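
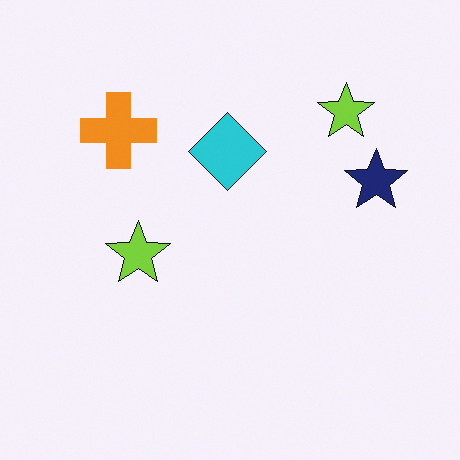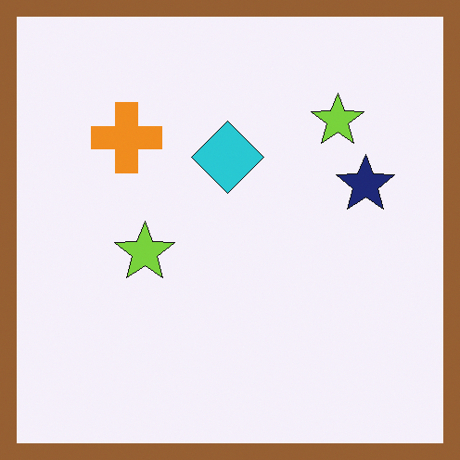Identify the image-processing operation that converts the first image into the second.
The transformation is: framed with a brown border.

A solid brown frame runs around the edge of the second image, with the content slightly shrunk inside it.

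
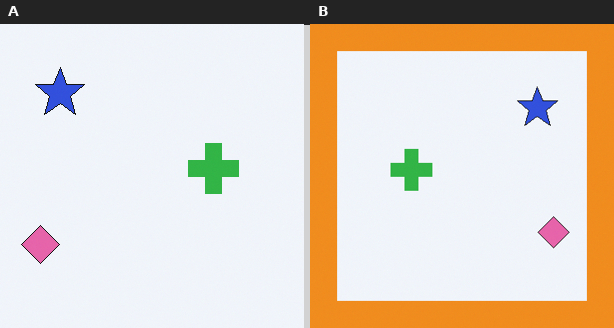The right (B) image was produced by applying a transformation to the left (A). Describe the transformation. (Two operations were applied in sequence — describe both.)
The image was flipped horizontally (left ↔ right), then framed with a orange border.

The pink diamond is in the bottom-left of the left (A) image and the bottom-right of the right (B) — shapes on opposite sides of the vertical midline have swapped in a mirror flip. A solid orange frame runs around the edge of the right (B) image, with the content slightly shrunk inside it.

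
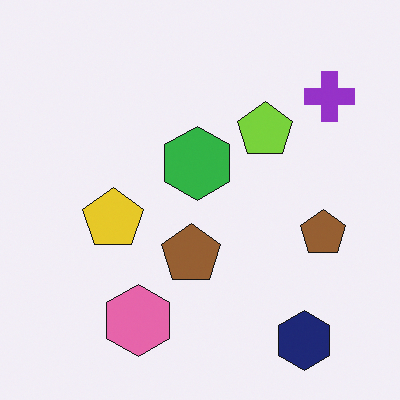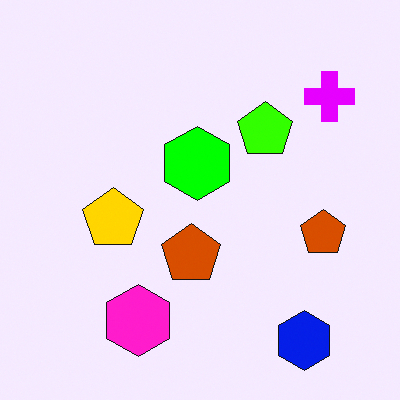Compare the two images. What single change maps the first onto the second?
The transformation is: made much more vivid (saturation change).

All colors are more vivid — a global saturation change.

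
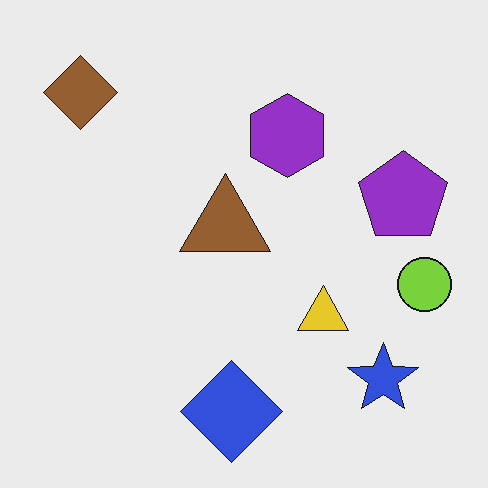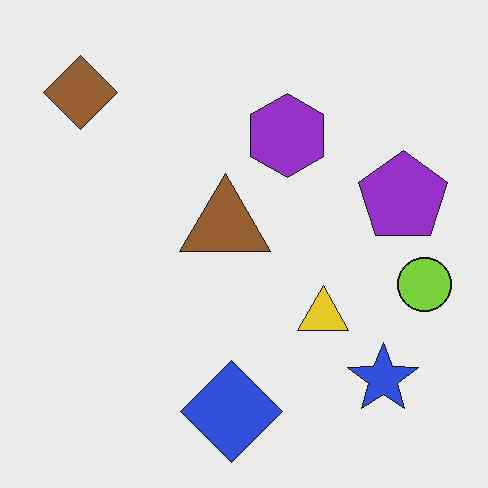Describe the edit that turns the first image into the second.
The second image is the first given moderate JPEG compression.

Blocky 8×8 compression artifacts appear around shape edges and the flat background shows ringing — characteristic JPEG degradation.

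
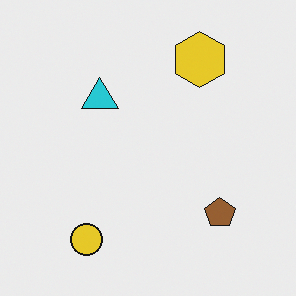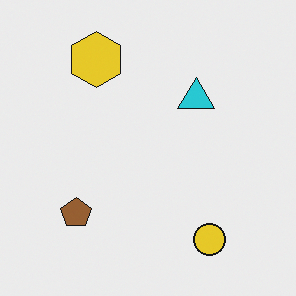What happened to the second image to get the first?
The transformation is: flipped horizontally (left ↔ right).

The brown pentagon is in the bottom-left of the second image and the bottom-right of the first — shapes on opposite sides of the vertical midline have swapped in a mirror flip.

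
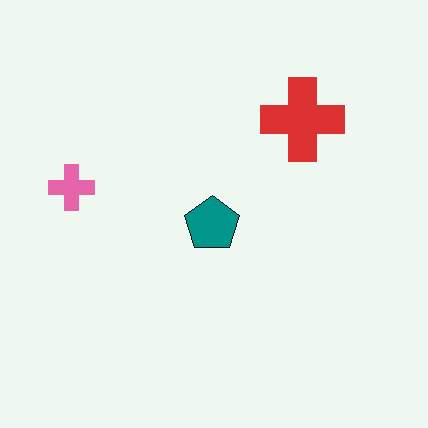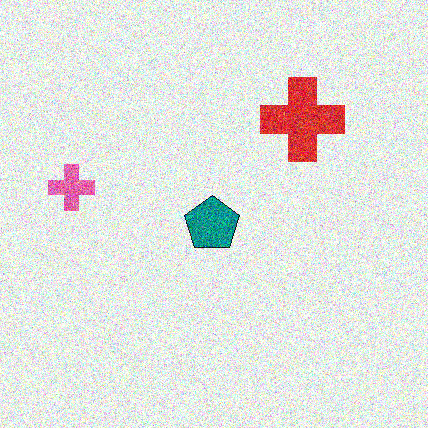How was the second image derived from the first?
The image was degraded with heavy additive noise.

Random speckle covers the whole image, including the flat background.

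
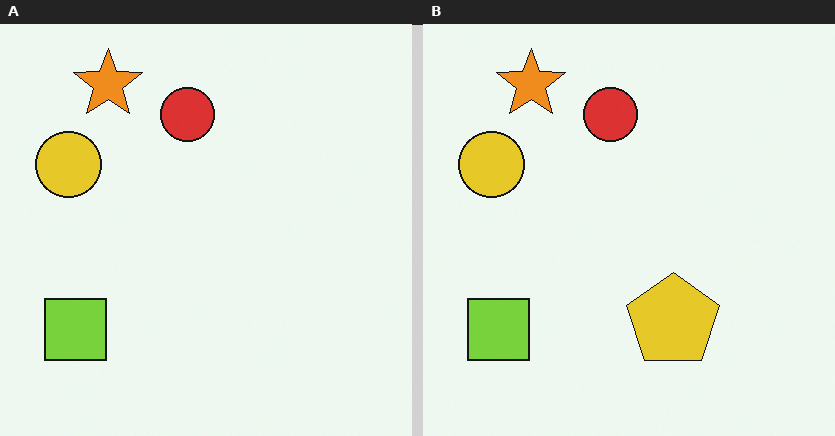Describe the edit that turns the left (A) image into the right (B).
Overlaid with an additional yellow pentagon.

A yellow pentagon appears in the right (B) image that is absent from the left (A).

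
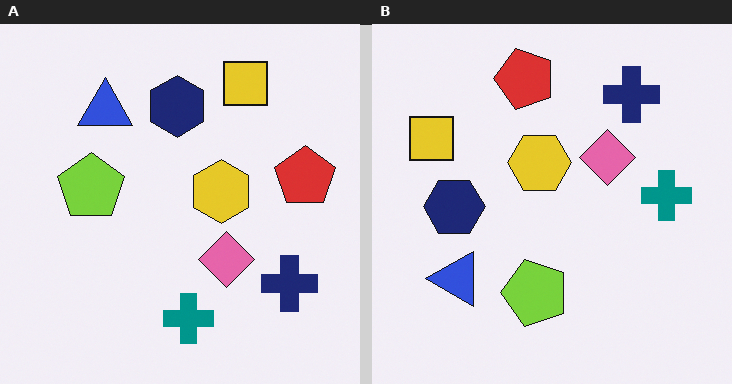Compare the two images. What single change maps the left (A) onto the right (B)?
The transformation is: rotated 90° counter-clockwise.

The yellow square sits in the top-right of the left (A) image and the top-left of the right (B) — consistent with a whole-image 90° counter-clockwise rotation.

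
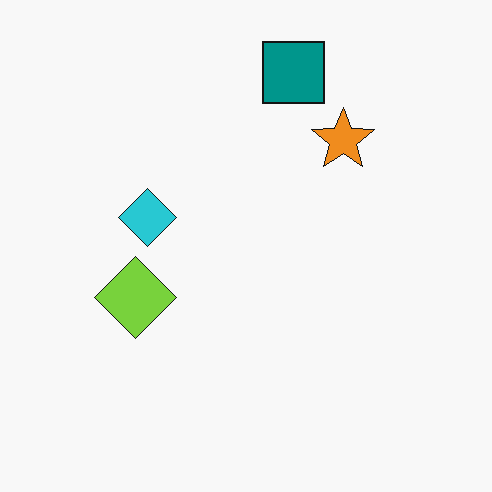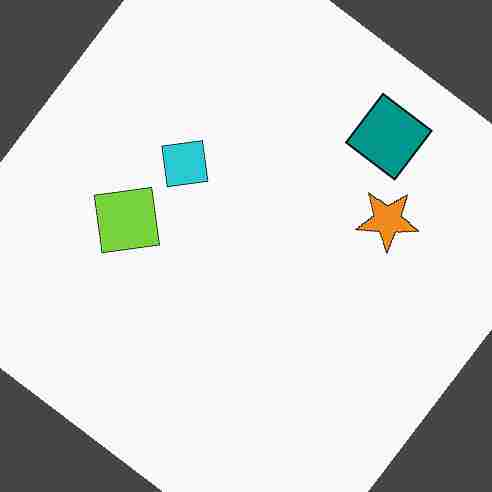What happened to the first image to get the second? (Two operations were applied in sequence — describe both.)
The second image is the first rotated clockwise by a large amount — several tens of degrees, then heavily JPEG-compressed with obvious blocking artifacts.

Every shape is tilted by the same angle and the image corners show triangular fill wedges — a whole-image rotation by a non-right angle. Blocky 8×8 compression artifacts appear around shape edges and the flat background shows ringing — characteristic JPEG degradation.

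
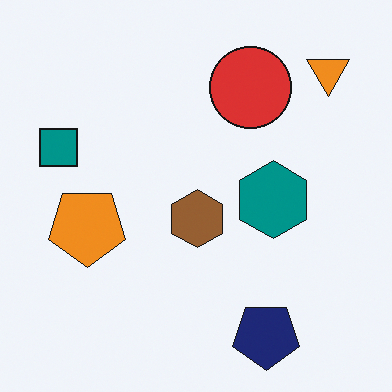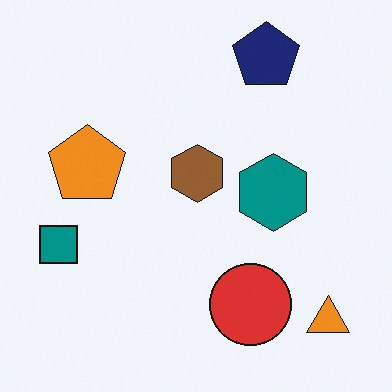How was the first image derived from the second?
This is the original image flipped vertically (top ↔ bottom).

The navy pentagon is in the top-right of the second image and the bottom-right of the first — shapes on opposite sides of the horizontal midline have swapped in a mirror flip.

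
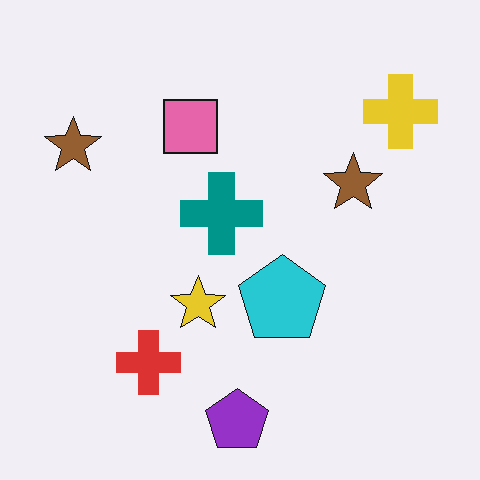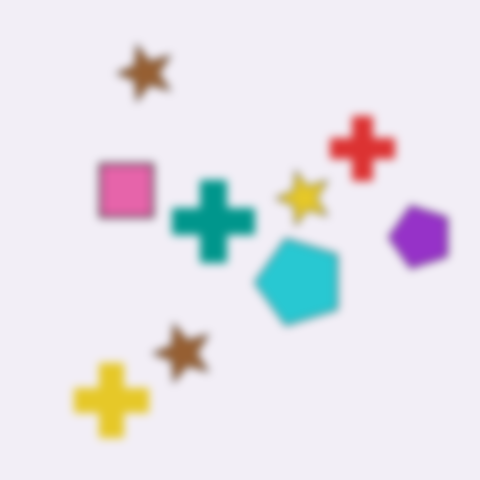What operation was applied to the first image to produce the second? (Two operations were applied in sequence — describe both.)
The second image is the first noticeably gaussian-blurred, then transposed (reflected across the top-left ↔ bottom-right diagonal).

Shape edges and outlines are uniformly softened across the whole image. Shapes have swapped their row and column positions — what was in the top-right is now in the bottom-left — a diagonal reflection.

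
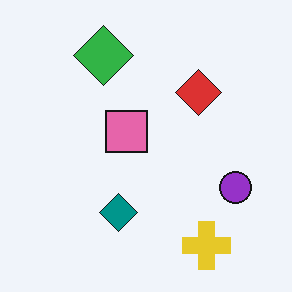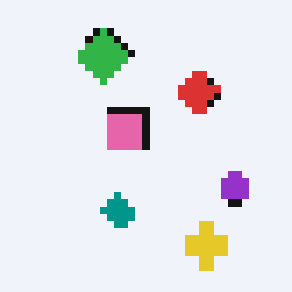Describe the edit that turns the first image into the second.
This is the original image pixelated into visible square blocks.

Shapes are reduced to large square blocks; fine edges and outlines are lost — a downscale-then-upscale (mosaic) effect.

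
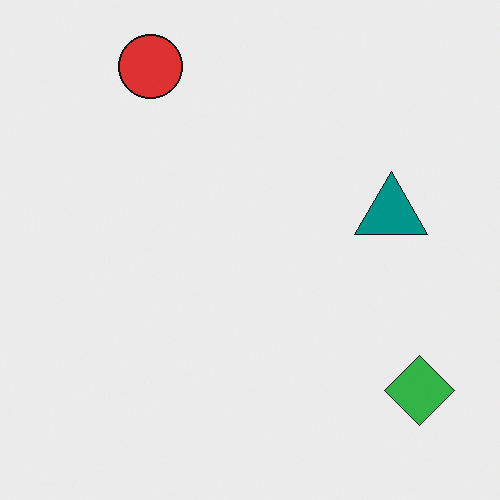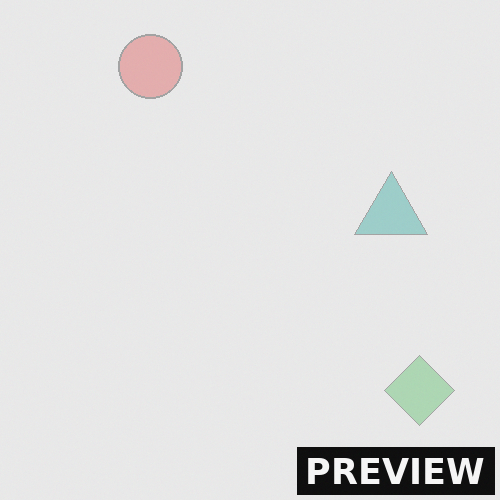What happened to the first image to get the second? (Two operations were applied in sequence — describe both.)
The transformation is: washed out (contrast reduced), then watermarked with the text "PREVIEW" in the lower-right corner.

Tones are pushed toward mid-grey across the whole image — a global contrast change. A dark label reading "PREVIEW" appears in the lower-right corner.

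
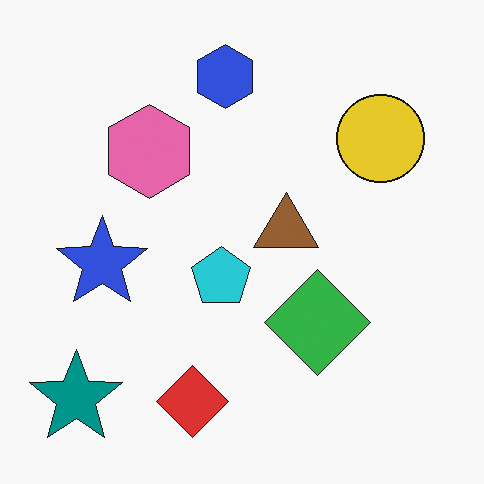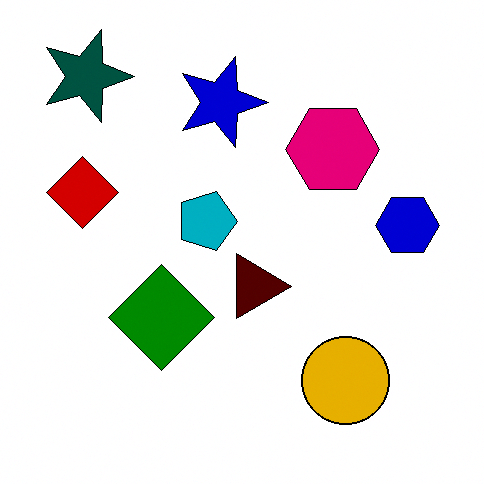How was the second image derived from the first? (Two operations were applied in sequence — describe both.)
The transformation is: boosted in contrast, then rotated 90° clockwise.

Tones are pushed away from mid-grey across the whole image — a global contrast change. The teal star sits in the bottom-left of the first image and the top-left of the second — consistent with a whole-image 90° clockwise rotation.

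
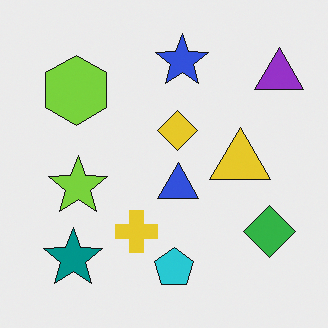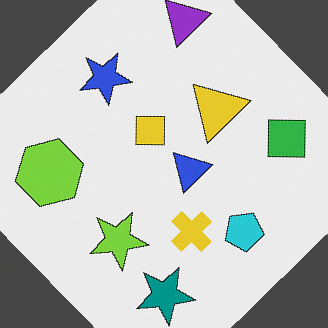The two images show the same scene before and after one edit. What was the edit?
The second image is the first rotated counter-clockwise by a large amount — several tens of degrees.

Every shape is tilted by the same angle and the image corners show triangular fill wedges — a whole-image rotation by a non-right angle.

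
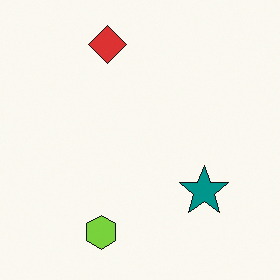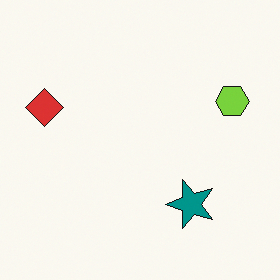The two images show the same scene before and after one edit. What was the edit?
It was transposed (reflected across the top-left ↔ bottom-right diagonal).

Shapes have swapped their row and column positions — what was in the top-right is now in the bottom-left — a diagonal reflection.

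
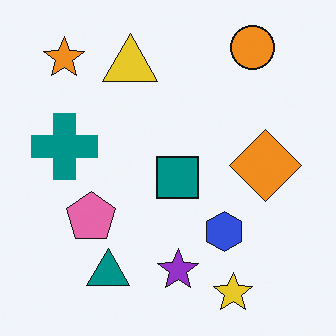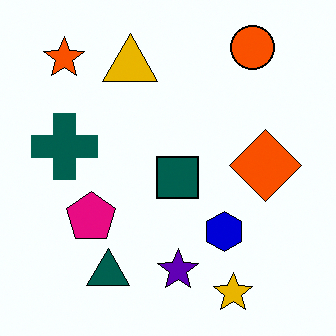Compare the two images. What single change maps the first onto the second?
It was given much higher contrast.

Tones are pushed away from mid-grey across the whole image — a global contrast change.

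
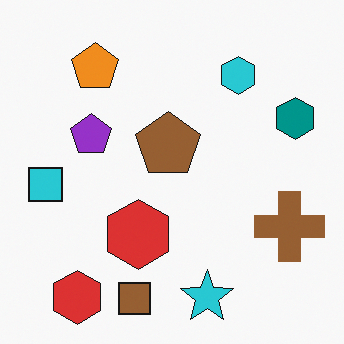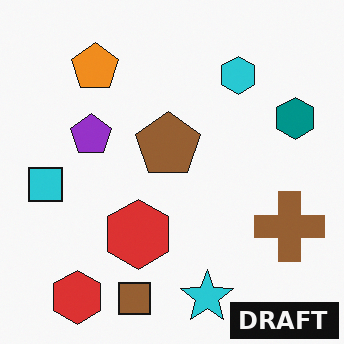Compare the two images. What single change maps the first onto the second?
The image was watermarked with the text "DRAFT" in the lower-right corner.

A dark label reading "DRAFT" appears in the lower-right corner.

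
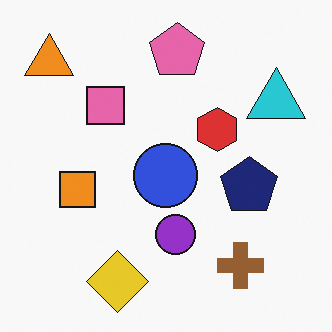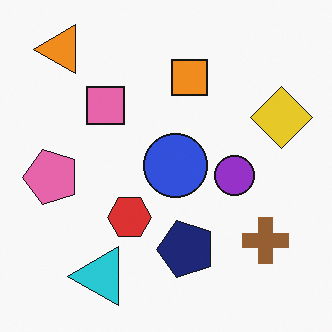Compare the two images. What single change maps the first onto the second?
It was transposed (reflected across the top-left ↔ bottom-right diagonal).

Shapes have swapped their row and column positions — what was in the top-right is now in the bottom-left — a diagonal reflection.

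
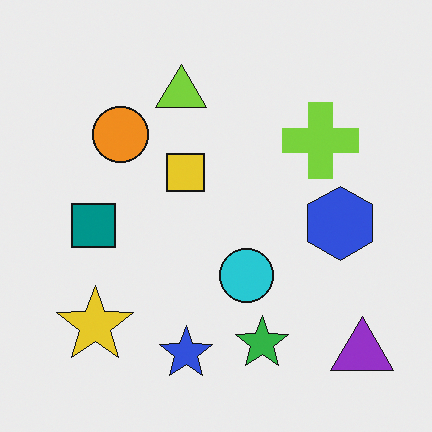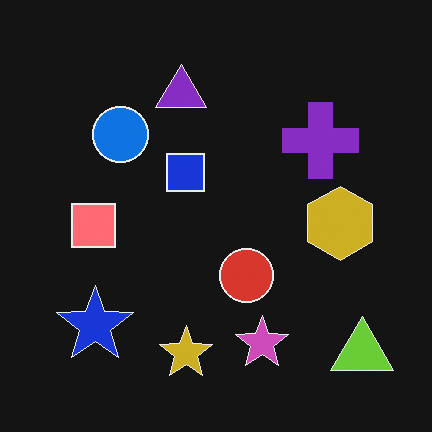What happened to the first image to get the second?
The transformation is: color-inverted (negative).

The light background has become dark and every shape's color is its complement — a photographic negative.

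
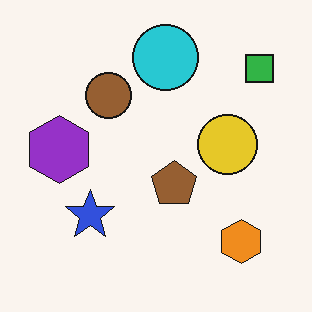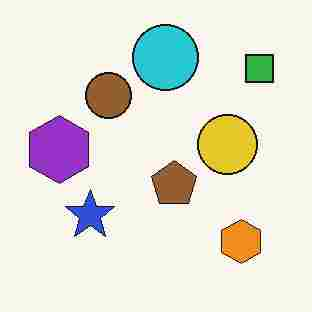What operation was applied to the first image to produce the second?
The second image is the first degraded with heavy JPEG compression.

Blocky 8×8 compression artifacts appear around shape edges and the flat background shows ringing — characteristic JPEG degradation.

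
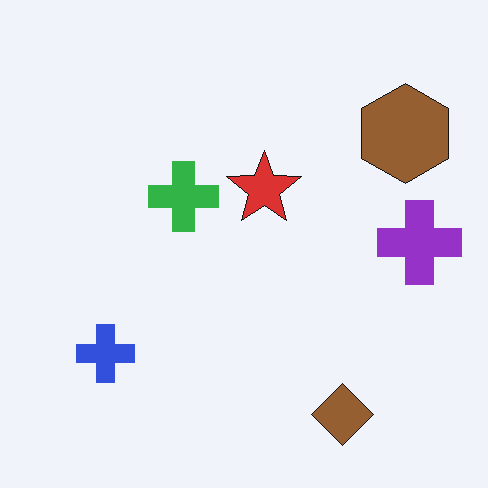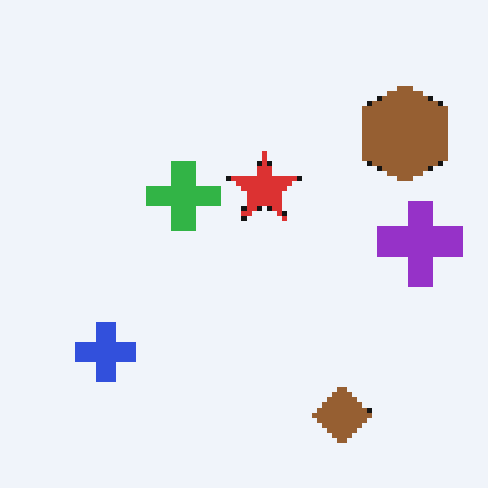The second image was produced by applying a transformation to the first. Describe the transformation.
The transformation is: lightly pixelated (a mild mosaic effect).

Shapes are reduced to large square blocks; fine edges and outlines are lost — a downscale-then-upscale (mosaic) effect.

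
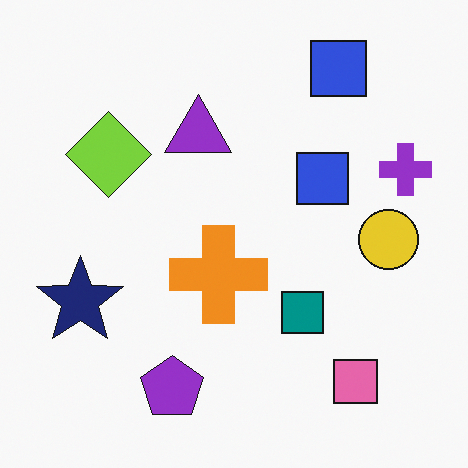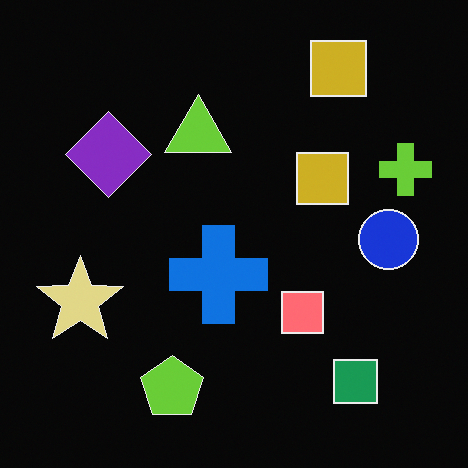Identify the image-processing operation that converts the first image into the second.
The transformation is: color-inverted (negative).

The light background has become dark and every shape's color is its complement — a photographic negative.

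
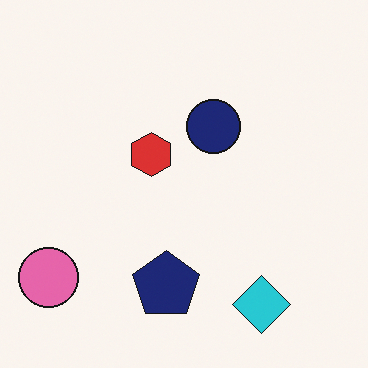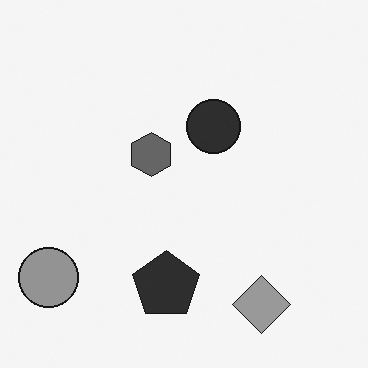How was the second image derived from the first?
The second image is the first converted to grayscale.

All color is removed — every shape is now a shade of grey.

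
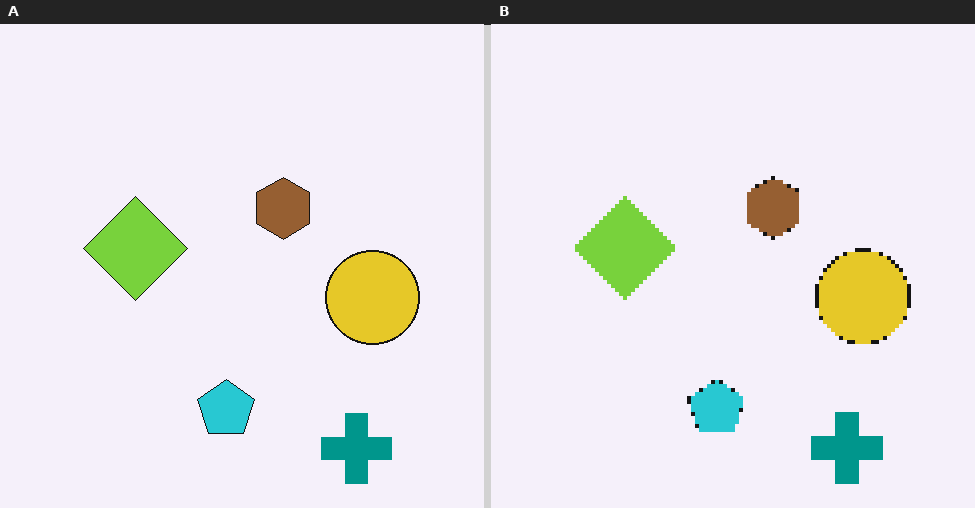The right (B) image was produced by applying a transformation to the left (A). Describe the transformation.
The image was lightly pixelated (a mild mosaic effect).

Shapes are reduced to large square blocks; fine edges and outlines are lost — a downscale-then-upscale (mosaic) effect.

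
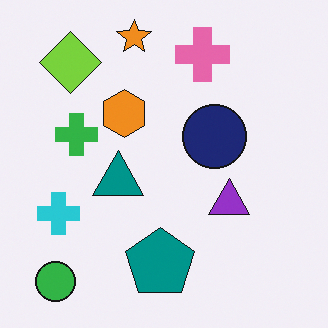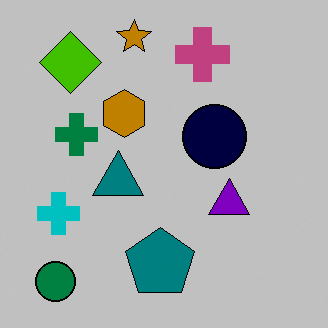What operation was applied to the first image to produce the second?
It was heavily posterized to just a handful of flat colors.

Each flat color has snapped to a coarser quantized level — most visibly, the near-white background has dropped to a flat grey.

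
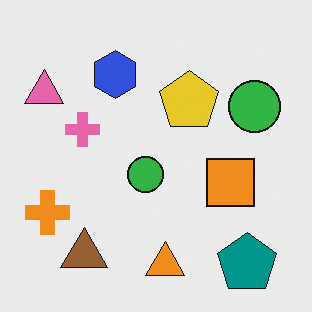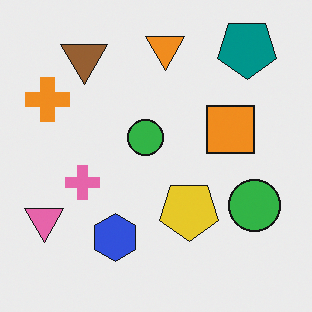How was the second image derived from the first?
It was flipped vertically (top ↔ bottom).

The orange triangle is in the bottom of the first image and the top of the second — shapes on opposite sides of the horizontal midline have swapped in a mirror flip.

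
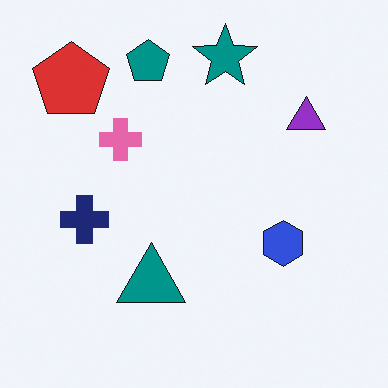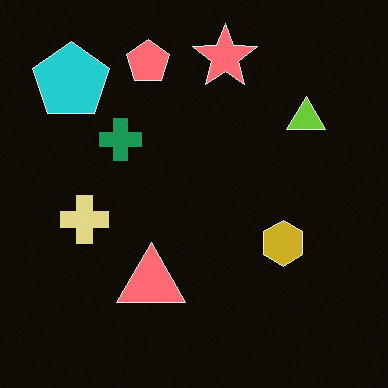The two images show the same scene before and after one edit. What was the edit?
Color-inverted (negative).

The light background has become dark and every shape's color is its complement — a photographic negative.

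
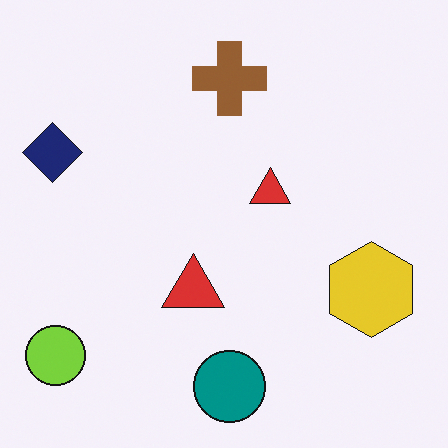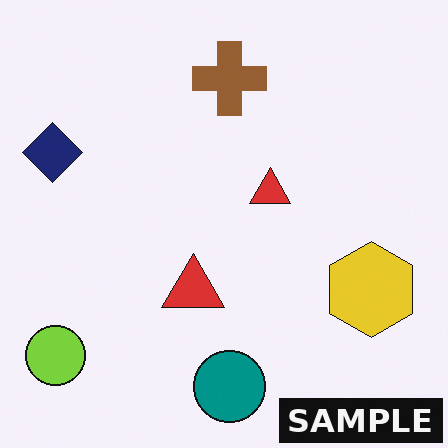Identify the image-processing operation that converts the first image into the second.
It was watermarked with the text "SAMPLE" in the lower-right corner.

A dark label reading "SAMPLE" appears in the lower-right corner.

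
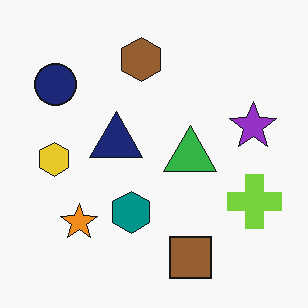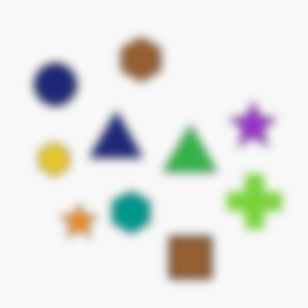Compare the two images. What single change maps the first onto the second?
It was moderately blurred.

Shape edges and outlines are uniformly softened across the whole image.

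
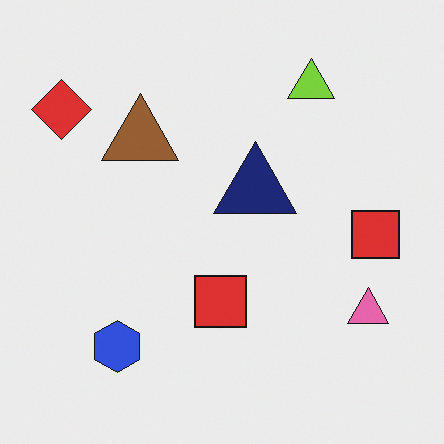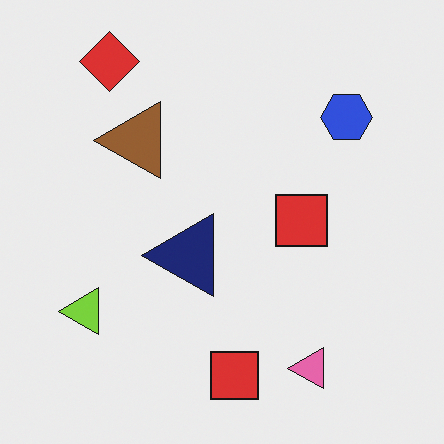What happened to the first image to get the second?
It was transposed (reflected across the top-left ↔ bottom-right diagonal).

Shapes have swapped their row and column positions — what was in the top-right is now in the bottom-left — a diagonal reflection.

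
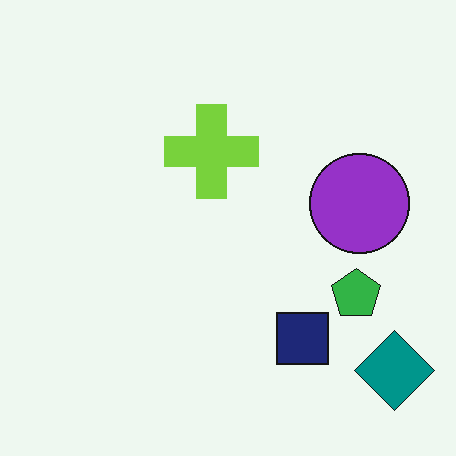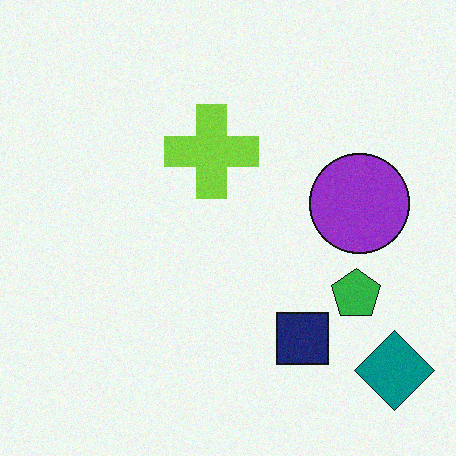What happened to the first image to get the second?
It was degraded with a light layer of grain.

Random speckle covers the whole image, including the flat background.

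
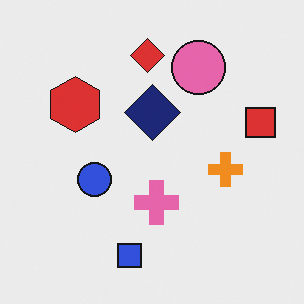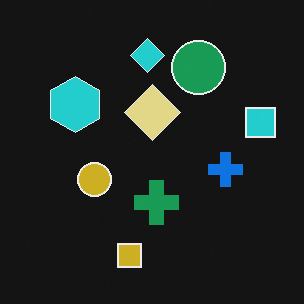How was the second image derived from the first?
The transformation is: color-inverted (negative).

The light background has become dark and every shape's color is its complement — a photographic negative.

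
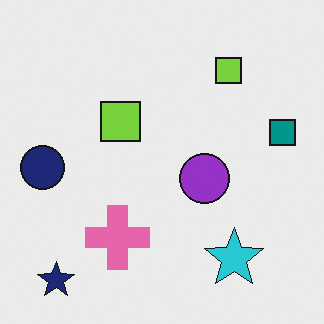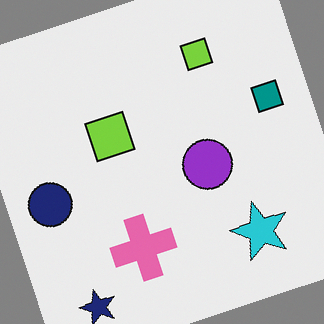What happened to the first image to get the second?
The transformation is: rotated counter-clockwise by a moderate amount.

Every shape is tilted by the same angle and the image corners show triangular fill wedges — a whole-image rotation by a non-right angle.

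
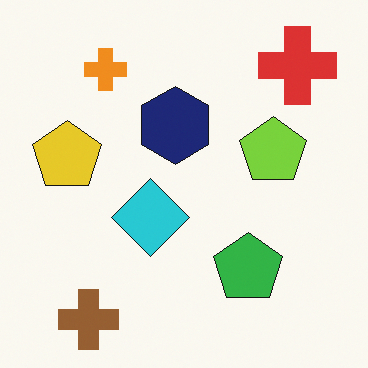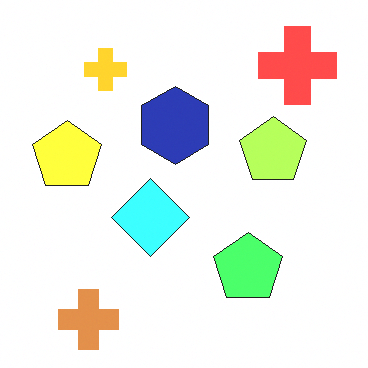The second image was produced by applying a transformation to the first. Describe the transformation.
The transformation is: brightened a lot.

Every pixel — background and shapes alike — is uniformly brightened.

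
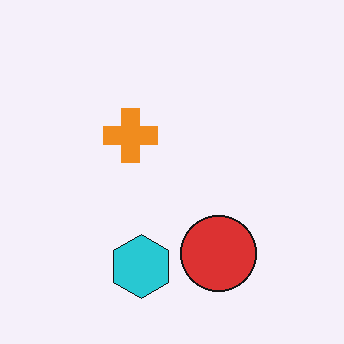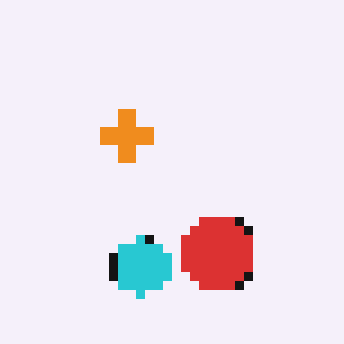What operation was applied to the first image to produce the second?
Coarsely pixelated.

Shapes are reduced to large square blocks; fine edges and outlines are lost — a downscale-then-upscale (mosaic) effect.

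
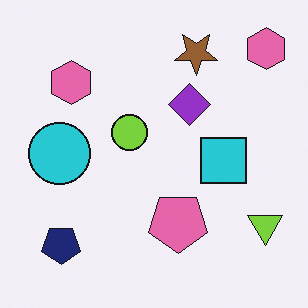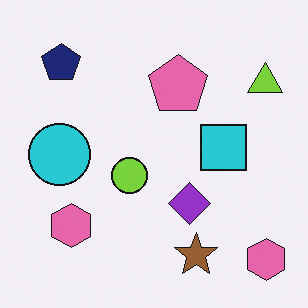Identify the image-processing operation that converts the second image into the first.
Flipped vertically (top ↔ bottom).

The brown star is in the bottom of the second image and the top of the first — shapes on opposite sides of the horizontal midline have swapped in a mirror flip.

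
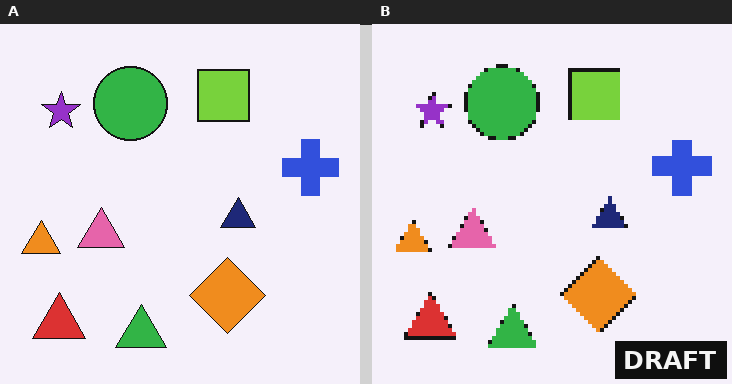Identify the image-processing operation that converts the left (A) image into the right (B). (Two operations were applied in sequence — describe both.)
It was mildly pixelated, then watermarked with the text "DRAFT" in the lower-right corner.

Shapes are reduced to large square blocks; fine edges and outlines are lost — a downscale-then-upscale (mosaic) effect. A dark label reading "DRAFT" appears in the lower-right corner.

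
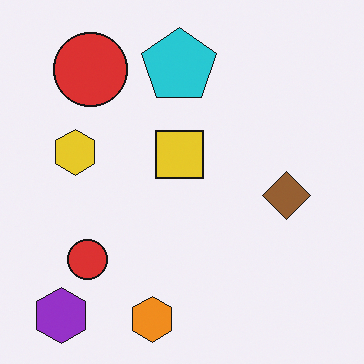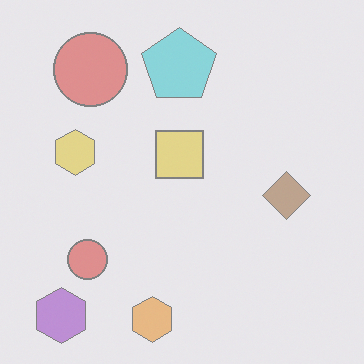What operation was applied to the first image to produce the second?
This is the original image washed out (contrast reduced).

Tones are pushed toward mid-grey across the whole image — a global contrast change.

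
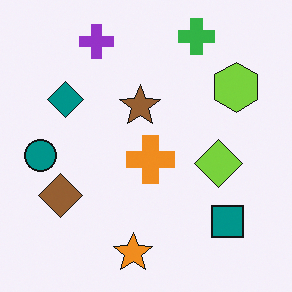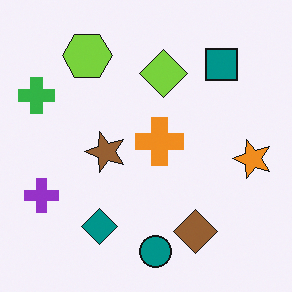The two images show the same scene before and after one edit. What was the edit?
This is the original image rotated 90° counter-clockwise.

The green cross sits in the top-right of the first image and the top-left of the second — consistent with a whole-image 90° counter-clockwise rotation.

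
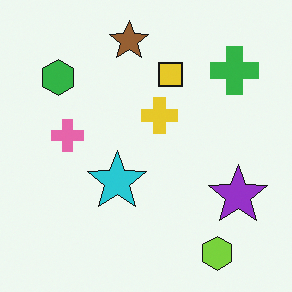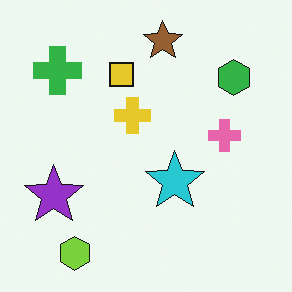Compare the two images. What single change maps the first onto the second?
The transformation is: flipped horizontally (left ↔ right).

The purple star is in the bottom-right of the first image and the bottom-left of the second — shapes on opposite sides of the vertical midline have swapped in a mirror flip.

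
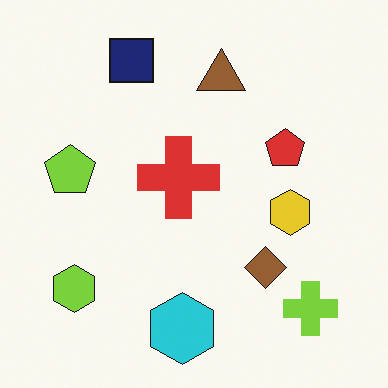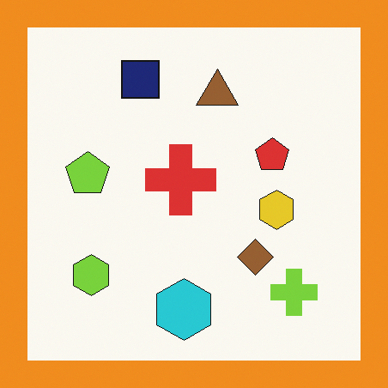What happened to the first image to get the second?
The transformation is: framed with a orange border.

A solid orange frame runs around the edge of the second image, with the content slightly shrunk inside it.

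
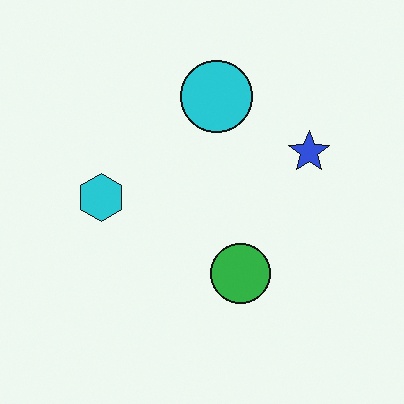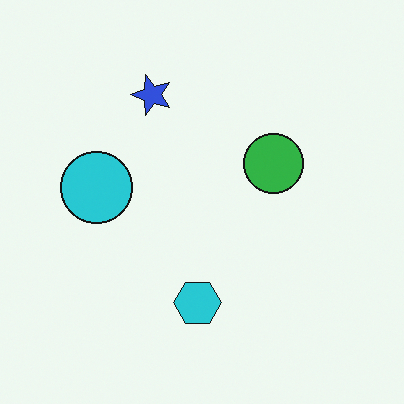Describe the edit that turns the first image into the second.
It was rotated 90° counter-clockwise.

The blue star sits in the right of the first image and the top of the second — consistent with a whole-image 90° counter-clockwise rotation.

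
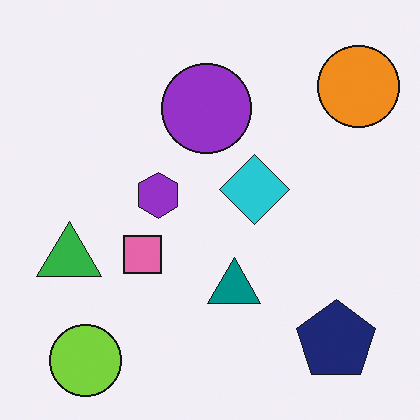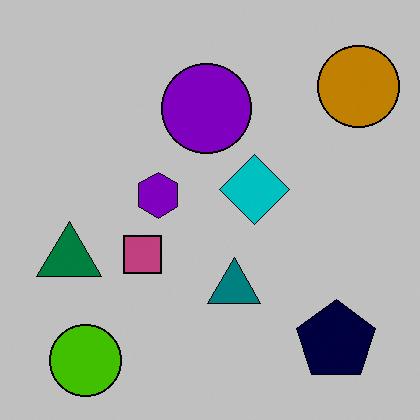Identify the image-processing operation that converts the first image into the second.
It was aggressively posterized.

Each flat color has snapped to a coarser quantized level — most visibly, the near-white background has dropped to a flat grey.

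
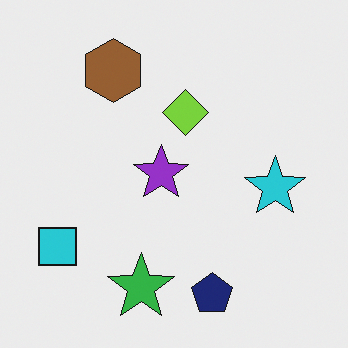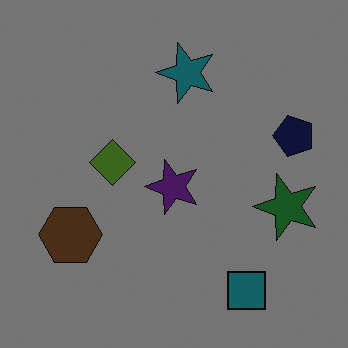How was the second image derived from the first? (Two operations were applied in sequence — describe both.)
The second image is the first darkened a lot, then rotated 90° counter-clockwise.

Every pixel — background and shapes alike — is uniformly darkened. The cyan square sits in the bottom-left of the first image and the bottom-right of the second — consistent with a whole-image 90° counter-clockwise rotation.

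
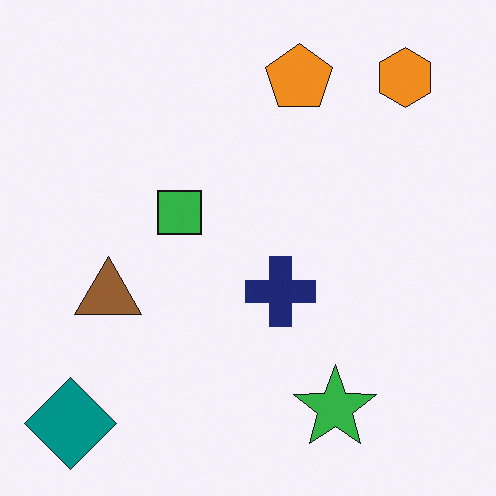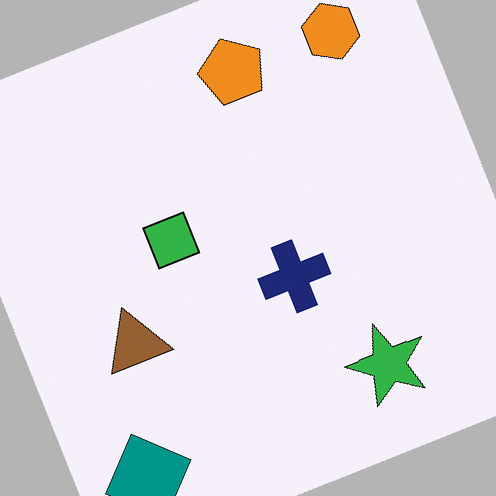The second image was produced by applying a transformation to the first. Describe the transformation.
This is the original image rotated counter-clockwise by a moderate amount.

Every shape is tilted by the same angle and the image corners show triangular fill wedges — a whole-image rotation by a non-right angle.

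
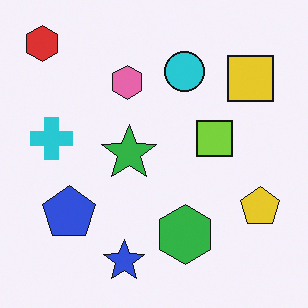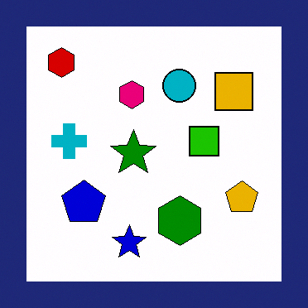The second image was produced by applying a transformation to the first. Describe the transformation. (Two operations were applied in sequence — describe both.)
This is the original image boosted in contrast, then framed with a navy border.

Tones are pushed away from mid-grey across the whole image — a global contrast change. A solid navy frame runs around the edge of the second image, with the content slightly shrunk inside it.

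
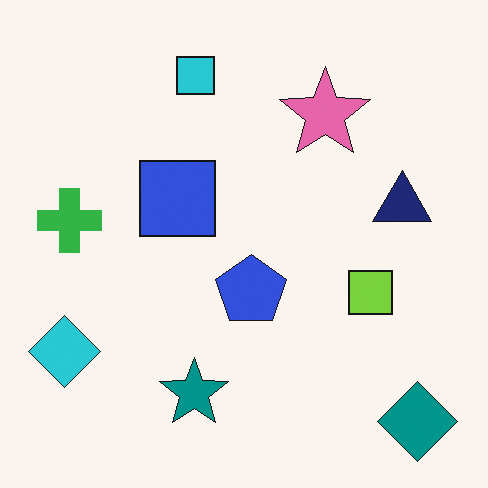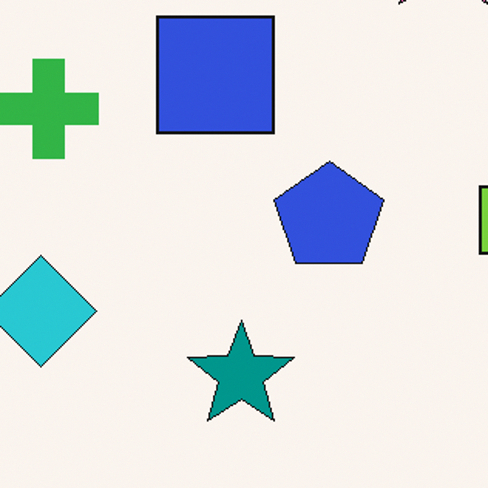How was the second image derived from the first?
Cropped to a modestly smaller region and rescaled.

The visible shapes are larger and the field of view is narrower; shapes near the original edges may be partly or wholly outside the frame — a crop-and-rescale.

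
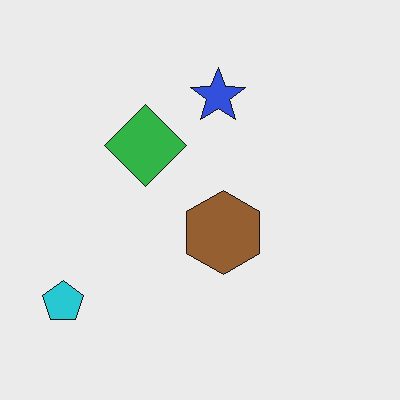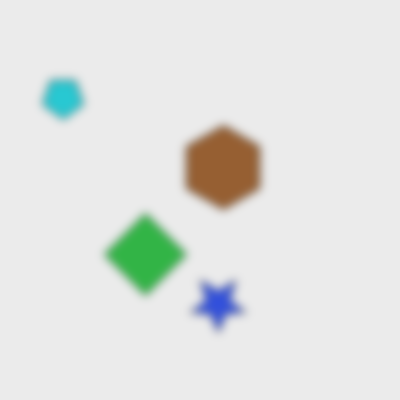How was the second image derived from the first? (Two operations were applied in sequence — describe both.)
The image was moderately blurred, then flipped vertically (top ↔ bottom).

Shape edges and outlines are uniformly softened across the whole image. The blue star is in the top of the first image and the bottom of the second — shapes on opposite sides of the horizontal midline have swapped in a mirror flip.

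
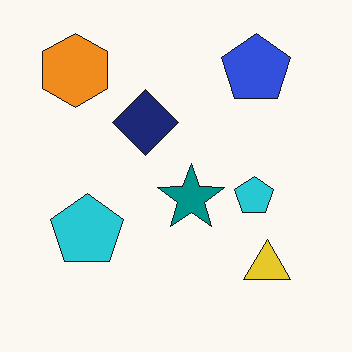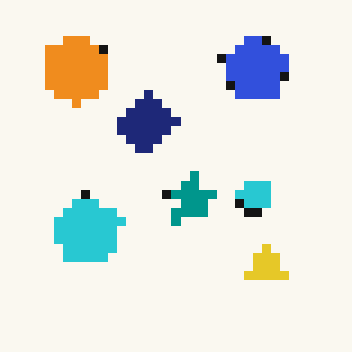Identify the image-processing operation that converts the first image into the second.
Heavily pixelated into large blocks.

Shapes are reduced to large square blocks; fine edges and outlines are lost — a downscale-then-upscale (mosaic) effect.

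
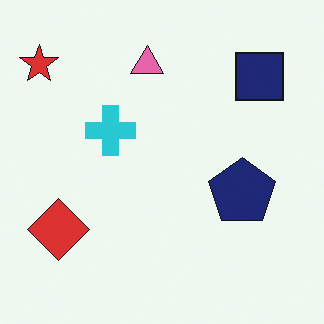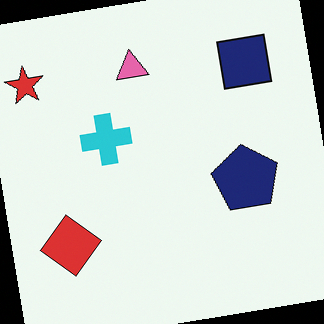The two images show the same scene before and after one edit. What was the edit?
The image was rotated counter-clockwise by a slight angle.

Every shape is tilted by the same angle and the image corners show triangular fill wedges — a whole-image rotation by a non-right angle.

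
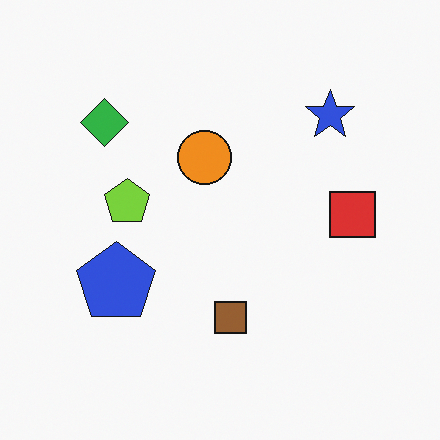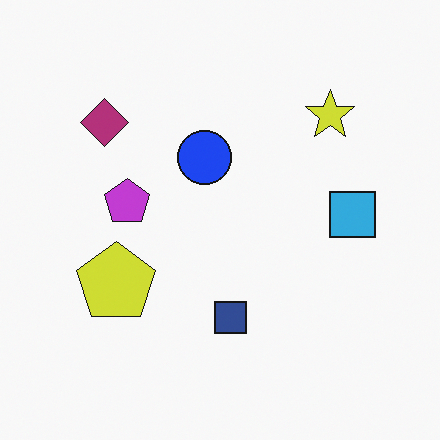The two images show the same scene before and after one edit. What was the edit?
The second image is the first hue-shifted through roughly half the color wheel.

Every shape's color has rotated by the same amount around the hue wheel — a uniform hue shift.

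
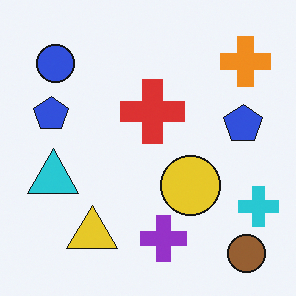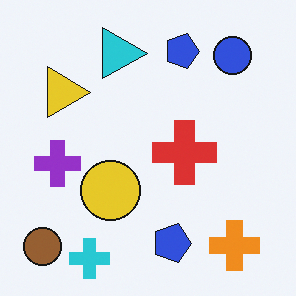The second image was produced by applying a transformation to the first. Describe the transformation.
The image was rotated 90° clockwise.

The brown circle sits in the bottom-right of the first image and the bottom-left of the second — consistent with a whole-image 90° clockwise rotation.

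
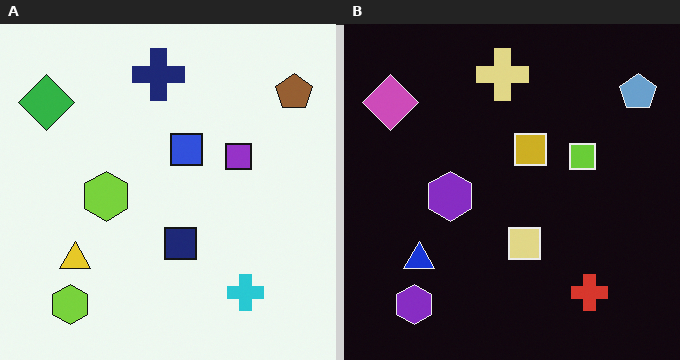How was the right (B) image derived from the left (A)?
Color-inverted (negative).

The light background has become dark and every shape's color is its complement — a photographic negative.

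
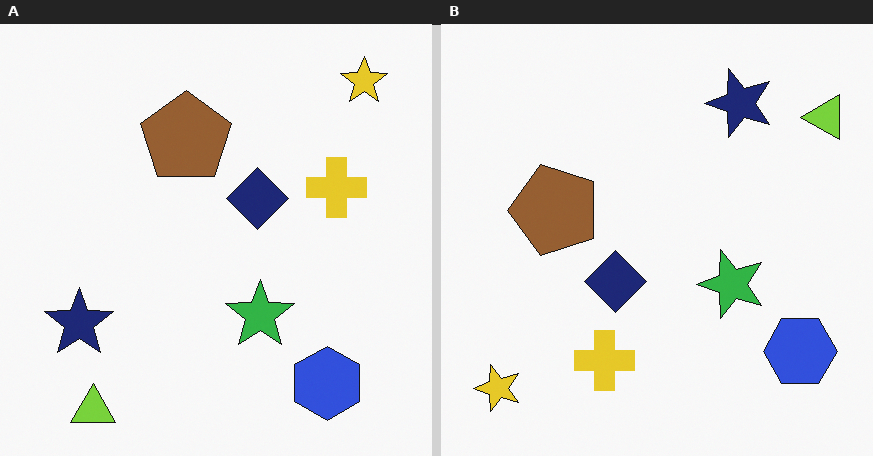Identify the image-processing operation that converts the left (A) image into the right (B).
The image was transposed (reflected across the top-left ↔ bottom-right diagonal).

Shapes have swapped their row and column positions — what was in the top-right is now in the bottom-left — a diagonal reflection.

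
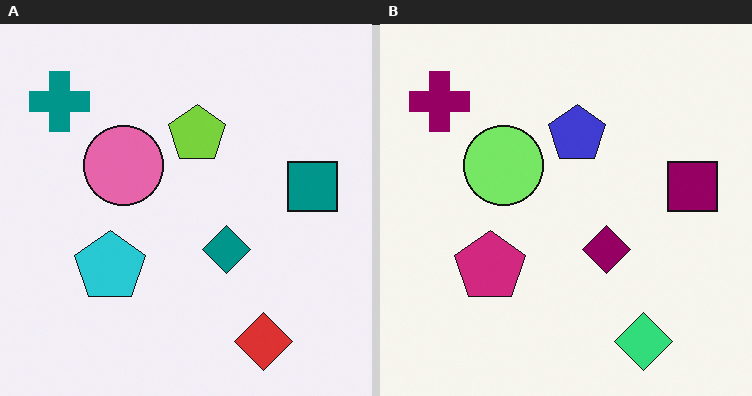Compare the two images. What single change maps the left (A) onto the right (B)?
Hue-shifted through roughly a third of the color wheel.

Every shape's color has rotated by the same amount around the hue wheel — a uniform hue shift.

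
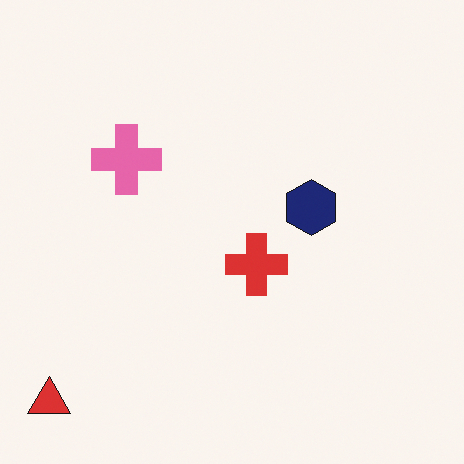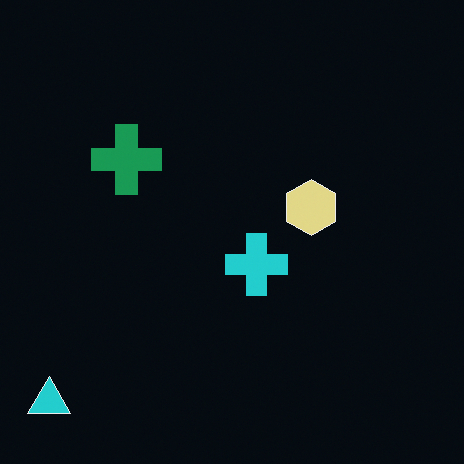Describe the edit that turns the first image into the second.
The transformation is: color-inverted (negative).

The light background has become dark and every shape's color is its complement — a photographic negative.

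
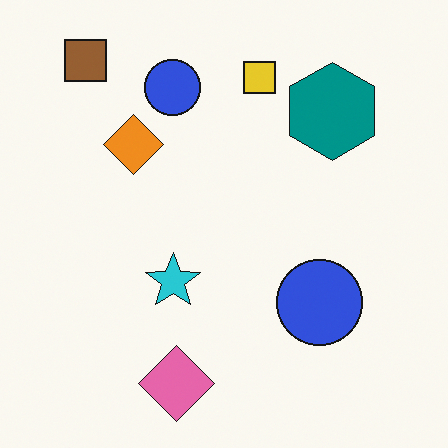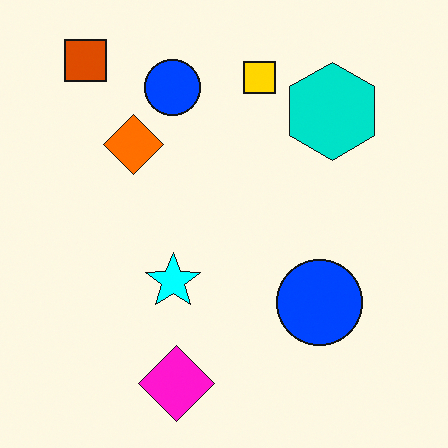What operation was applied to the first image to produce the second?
It was heavily oversaturated.

All colors are more vivid — a global saturation change.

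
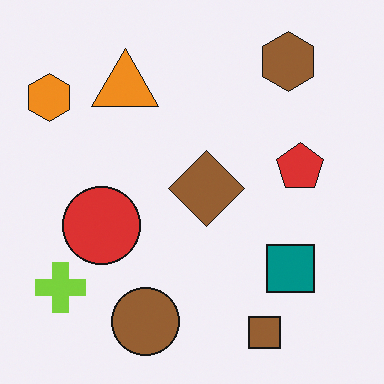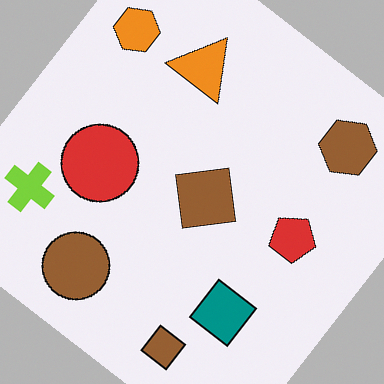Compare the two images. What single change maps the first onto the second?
It was rotated clockwise by a large amount — several tens of degrees.

Every shape is tilted by the same angle and the image corners show triangular fill wedges — a whole-image rotation by a non-right angle.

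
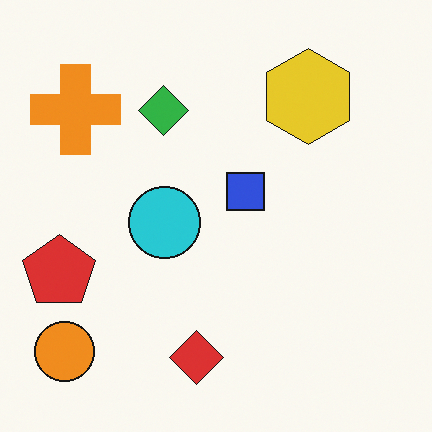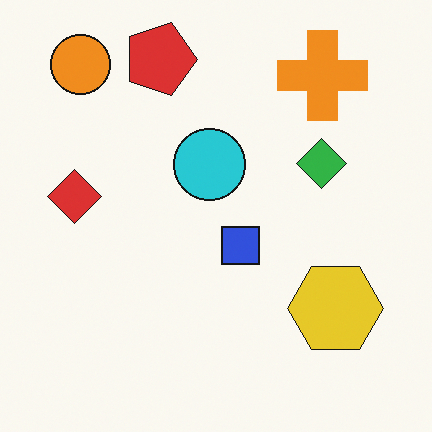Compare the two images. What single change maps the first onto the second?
It was rotated 90° clockwise.

The orange circle sits in the bottom-left of the first image and the top-left of the second — consistent with a whole-image 90° clockwise rotation.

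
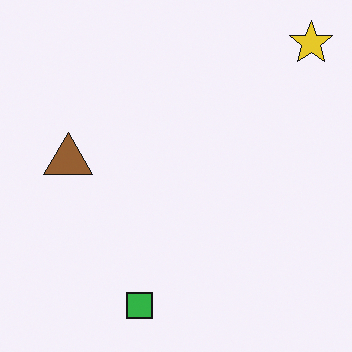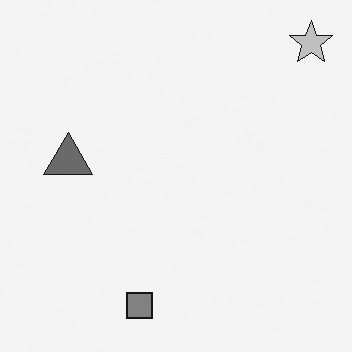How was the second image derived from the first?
This is the original image converted to grayscale.

All color is removed — every shape is now a shade of grey.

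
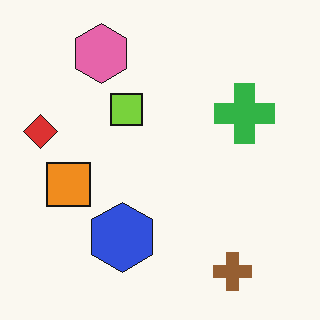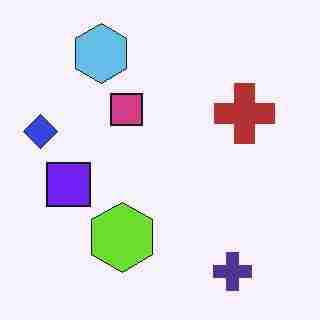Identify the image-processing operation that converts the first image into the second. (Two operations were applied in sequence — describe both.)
This is the original image hue-shifted through roughly half the color wheel, then heavily JPEG-compressed with obvious blocking artifacts.

Every shape's color has rotated by the same amount around the hue wheel — a uniform hue shift. Blocky 8×8 compression artifacts appear around shape edges and the flat background shows ringing — characteristic JPEG degradation.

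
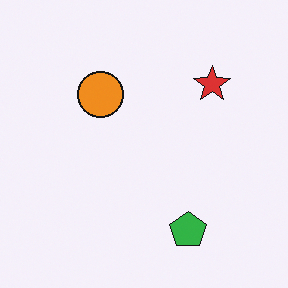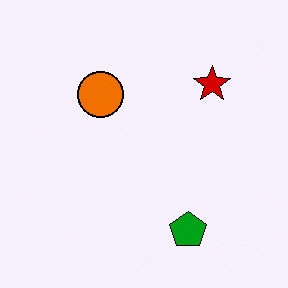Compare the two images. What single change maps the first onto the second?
The transformation is: given slightly increased contrast.

Tones are pushed away from mid-grey across the whole image — a global contrast change.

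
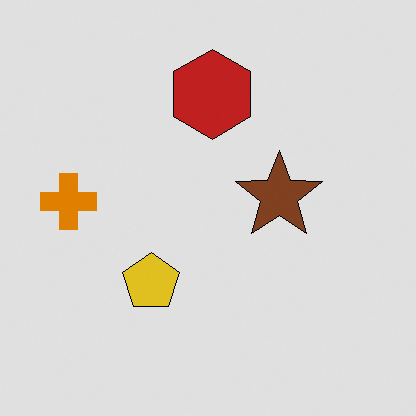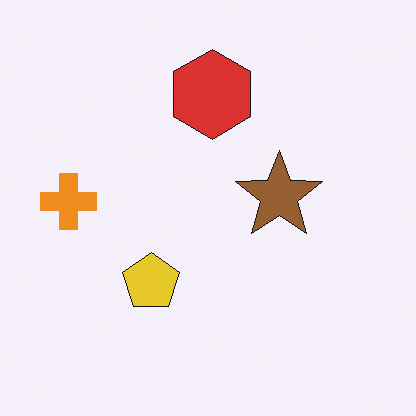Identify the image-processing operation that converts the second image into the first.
This is the original image moderately posterized.

Each flat color has snapped to a coarser quantized level — most visibly, the near-white background has dropped to a flat grey.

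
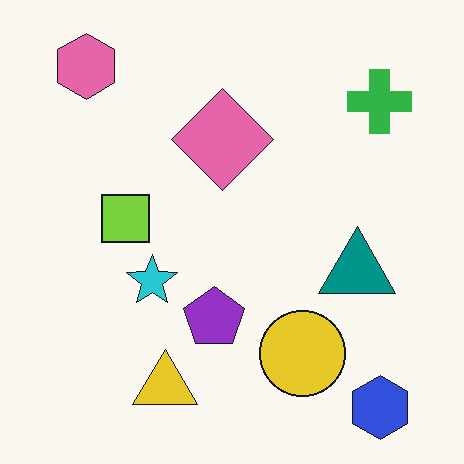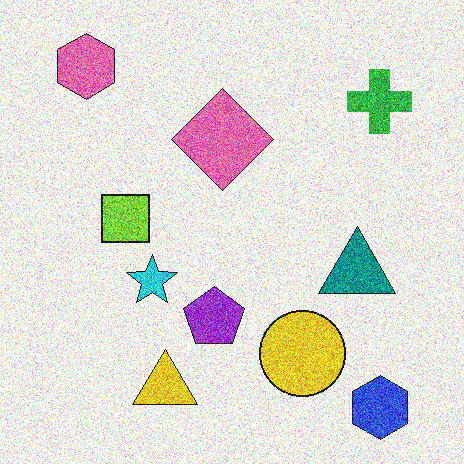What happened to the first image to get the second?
The second image is the first degraded with heavy additive noise.

Random speckle covers the whole image, including the flat background.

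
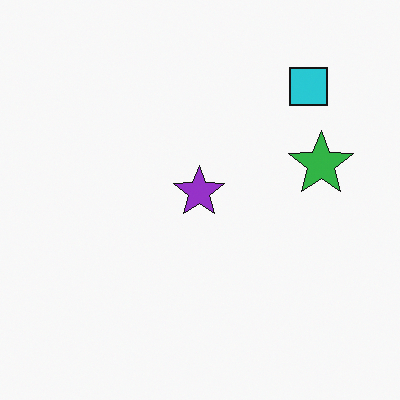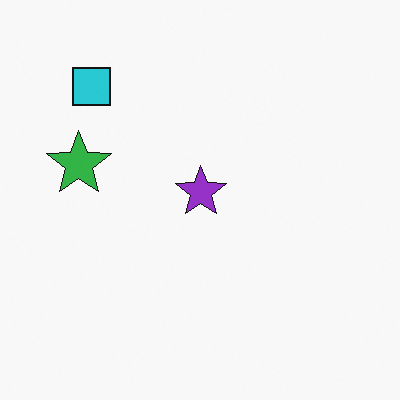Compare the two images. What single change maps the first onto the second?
The transformation is: flipped horizontally (left ↔ right).

The green star is in the right of the first image and the left of the second — shapes on opposite sides of the vertical midline have swapped in a mirror flip.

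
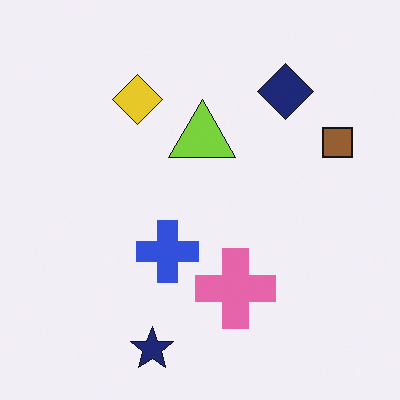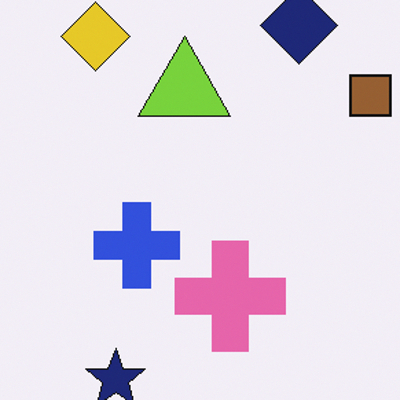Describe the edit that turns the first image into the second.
The transformation is: cropped slightly and scaled back up.

The visible shapes are larger and the field of view is narrower; shapes near the original edges may be partly or wholly outside the frame — a crop-and-rescale.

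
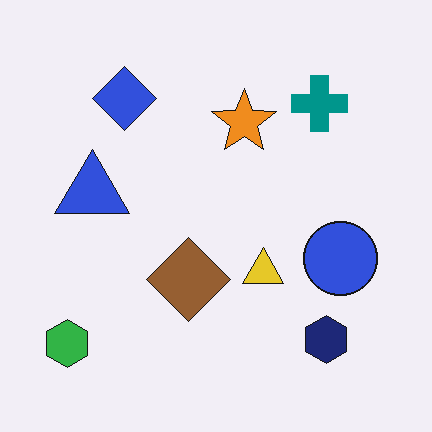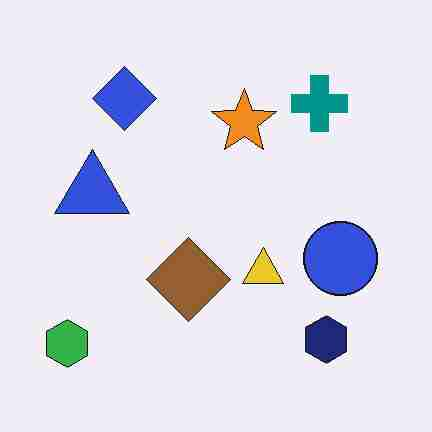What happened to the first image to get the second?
It was degraded with heavy JPEG compression.

Blocky 8×8 compression artifacts appear around shape edges and the flat background shows ringing — characteristic JPEG degradation.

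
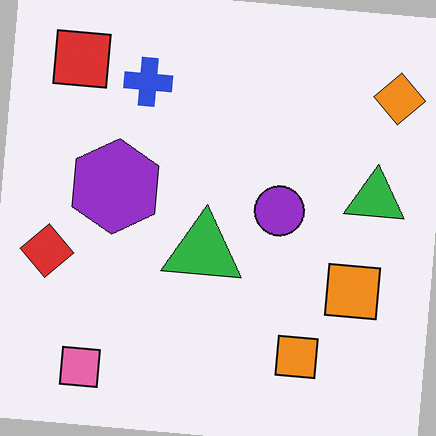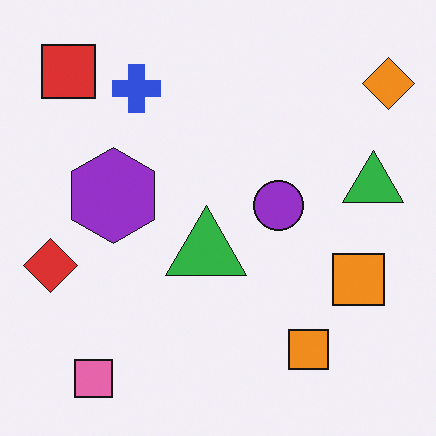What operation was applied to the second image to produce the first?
This is the original image rotated clockwise by a slight angle.

Every shape is tilted by the same angle and the image corners show triangular fill wedges — a whole-image rotation by a non-right angle.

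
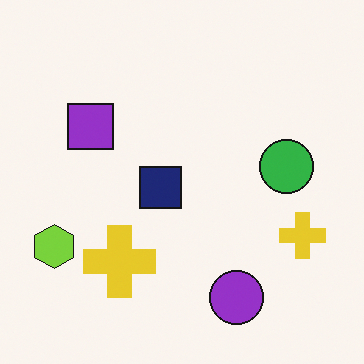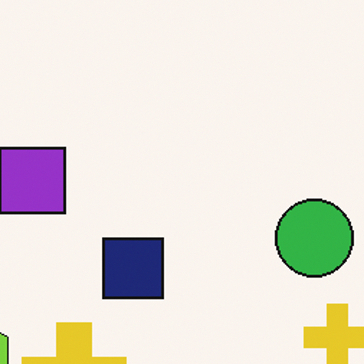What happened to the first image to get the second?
Cropped to a modestly smaller region and rescaled.

The visible shapes are larger and the field of view is narrower; shapes near the original edges may be partly or wholly outside the frame — a crop-and-rescale.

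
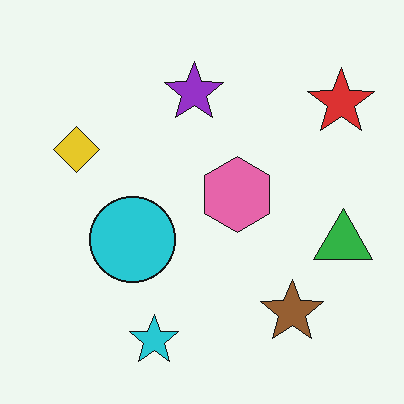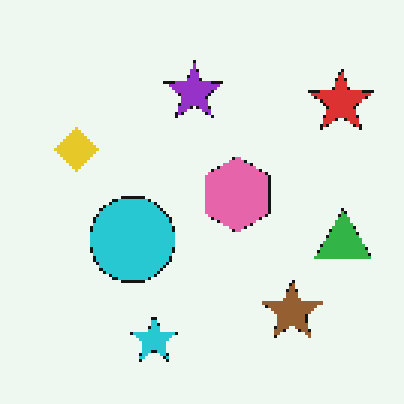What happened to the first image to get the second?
It was lightly pixelated (a mild mosaic effect).

Shapes are reduced to large square blocks; fine edges and outlines are lost — a downscale-then-upscale (mosaic) effect.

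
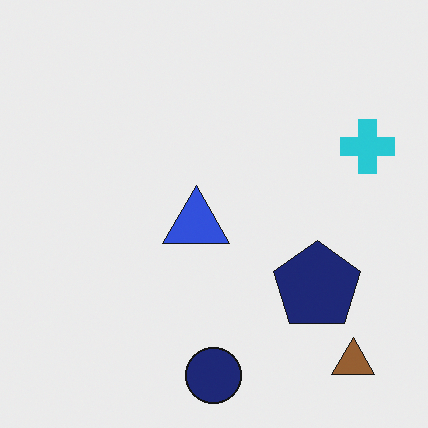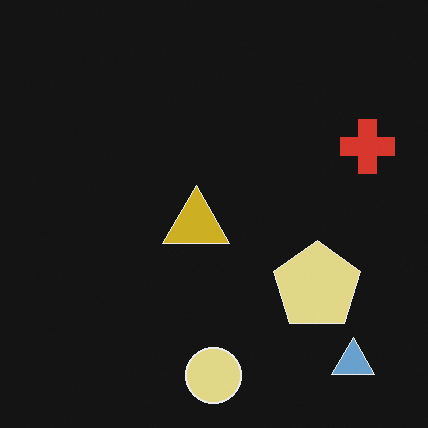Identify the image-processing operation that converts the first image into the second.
It was color-inverted (negative).

The light background has become dark and every shape's color is its complement — a photographic negative.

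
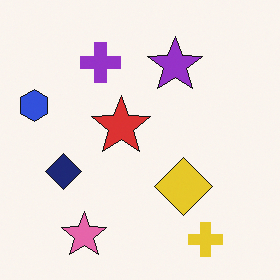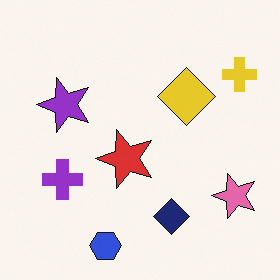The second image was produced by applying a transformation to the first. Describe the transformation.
Rotated 90° counter-clockwise.

The yellow cross sits in the bottom-right of the first image and the top-right of the second — consistent with a whole-image 90° counter-clockwise rotation.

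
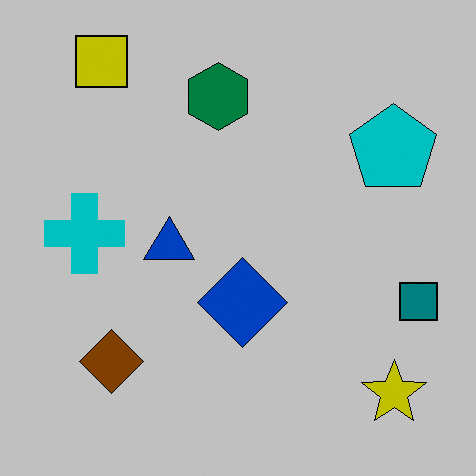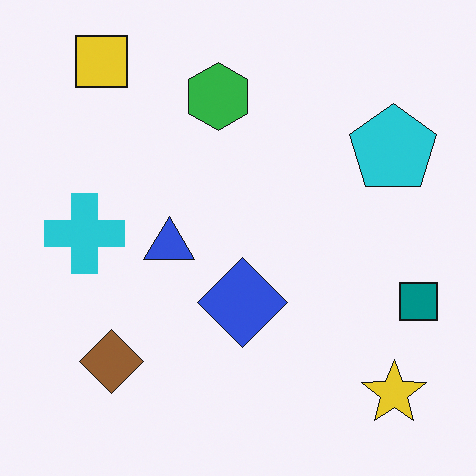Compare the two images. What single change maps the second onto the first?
The transformation is: aggressively posterized.

Each flat color has snapped to a coarser quantized level — most visibly, the near-white background has dropped to a flat grey.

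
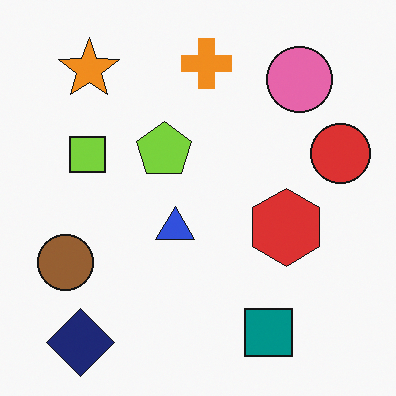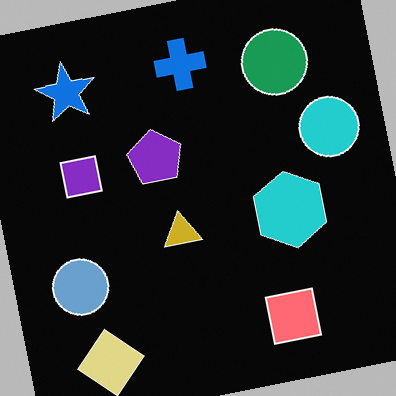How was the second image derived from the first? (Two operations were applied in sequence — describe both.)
This is the original image rotated counter-clockwise by a slight angle, then color-inverted (negative).

Every shape is tilted by the same angle and the image corners show triangular fill wedges — a whole-image rotation by a non-right angle. The light background has become dark and every shape's color is its complement — a photographic negative.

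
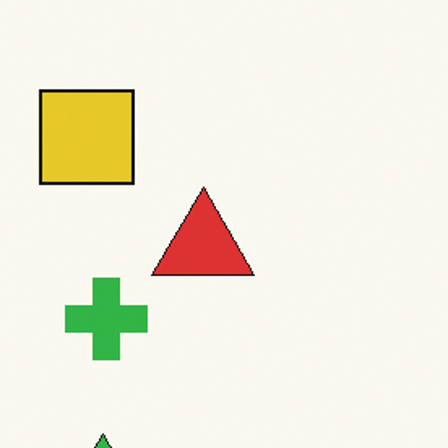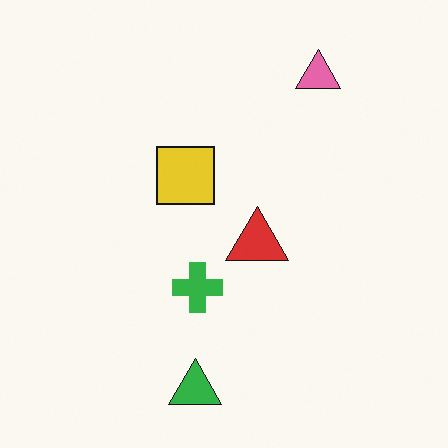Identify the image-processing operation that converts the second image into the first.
This is the original image cropped to a noticeably smaller region and rescaled.

The visible shapes are larger and the field of view is narrower; shapes near the original edges may be partly or wholly outside the frame — a crop-and-rescale.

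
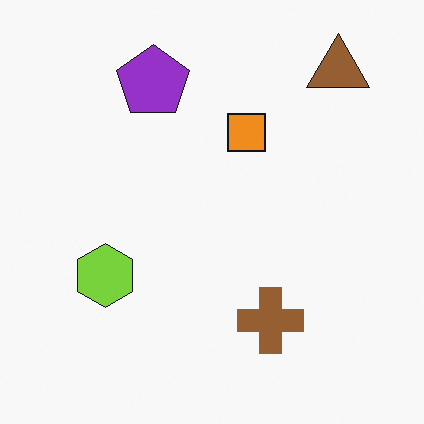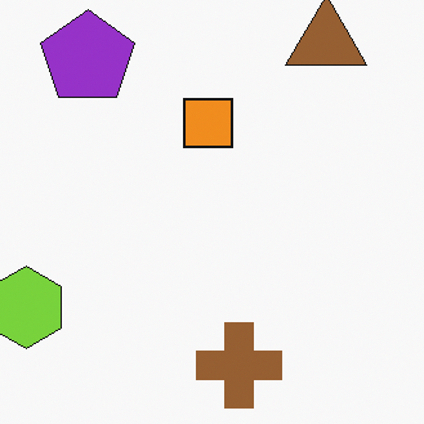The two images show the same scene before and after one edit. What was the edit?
Cropped to a modestly smaller region and rescaled.

The visible shapes are larger and the field of view is narrower; shapes near the original edges may be partly or wholly outside the frame — a crop-and-rescale.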